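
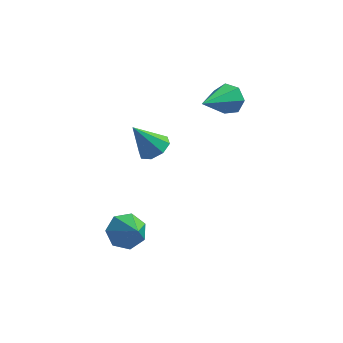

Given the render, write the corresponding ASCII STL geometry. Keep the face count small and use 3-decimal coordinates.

solid 
facet normal 0.499 0.211 -0.840
outer loop
vertex 1.119 0.603 -0.101
vertex 0.574 1.159 -0.285
vertex 1.263 1.154 0.123
endloop
endfacet
facet normal 0.566 -0.433 0.702
outer loop
vertex 1.119 0.603 -0.101
vertex 1.263 1.154 0.123
vertex -0.274 0.801 1.145
endloop
endfacet
facet normal 0.499 0.211 -0.840
outer loop
vertex 1.263 1.154 0.123
vertex 0.574 1.159 -0.285
vertex 1.003 1.709 0.108
endloop
endfacet
facet normal 0.494 0.254 0.831
outer loop
vertex 1.263 1.154 0.123
vertex 1.003 1.709 0.108
vertex -0.274 0.801 1.145
endloop
endfacet
facet normal 0.499 0.211 -0.840
outer loop
vertex 1.003 1.709 0.108
vertex 0.574 1.159 -0.285
vertex 0.492 1.941 -0.137
endloop
endfacet
facet normal 0.016 0.742 0.670
outer loop
vertex 1.003 1.709 0.108
vertex 0.492 1.941 -0.137
vertex -0.274 0.801 1.145
endloop
endfacet
facet normal 0.499 0.211 -0.840
outer loop
vertex 0.492 1.941 -0.137
vertex 0.574 1.159 -0.285
vertex 0.029 1.715 -0.469
endloop
endfacet
facet normal -0.588 0.746 0.312
outer loop
vertex 0.492 1.941 -0.137
vertex 0.029 1.715 -0.469
vertex -0.274 0.801 1.145
endloop
endfacet
facet normal 0.499 0.211 -0.841
outer loop
vertex 0.029 1.715 -0.469
vertex 0.574 1.159 -0.285
vertex -0.114 1.164 -0.692
endloop
endfacet
facet normal -0.964 0.263 -0.032
outer loop
vertex 0.029 1.715 -0.469
vertex -0.114 1.164 -0.692
vertex -0.274 0.801 1.145
endloop
endfacet
facet normal 0.499 0.210 -0.841
outer loop
vertex -0.114 1.164 -0.692
vertex 0.574 1.159 -0.285
vertex 0.145 0.609 -0.677
endloop
endfacet
facet normal -0.893 -0.421 -0.161
outer loop
vertex -0.114 1.164 -0.692
vertex 0.145 0.609 -0.677
vertex -0.274 0.801 1.145
endloop
endfacet
facet normal 0.499 0.210 -0.841
outer loop
vertex 0.145 0.609 -0.677
vertex 0.574 1.159 -0.285
vertex 0.656 0.377 -0.432
endloop
endfacet
facet normal -0.414 -0.910 0.001
outer loop
vertex 0.145 0.609 -0.677
vertex 0.656 0.377 -0.432
vertex -0.274 0.801 1.145
endloop
endfacet
facet normal 0.499 0.210 -0.841
outer loop
vertex 0.656 0.377 -0.432
vertex 0.574 1.159 -0.285
vertex 1.119 0.603 -0.101
endloop
endfacet
facet normal 0.190 -0.914 0.358
outer loop
vertex 0.656 0.377 -0.432
vertex 1.119 0.603 -0.101
vertex -0.274 0.801 1.145
endloop
endfacet
facet normal 0.353 0.853 -0.384
outer loop
vertex 3.729 3.334 2.656
vertex 3.314 3.194 1.963
vertex 3.068 3.597 2.633
endloop
endfacet
facet normal -0.011 0.059 0.998
outer loop
vertex 3.729 3.334 2.656
vertex 3.068 3.597 2.633
vertex 2.586 1.426 2.757
endloop
endfacet
facet normal 0.351 0.854 -0.385
outer loop
vertex 3.068 3.597 2.633
vertex 3.314 3.194 1.963
vertex 2.592 3.555 2.105
endloop
endfacet
facet normal -0.736 0.200 0.647
outer loop
vertex 3.068 3.597 2.633
vertex 2.592 3.555 2.105
vertex 2.586 1.426 2.757
endloop
endfacet
facet normal 0.351 0.854 -0.384
outer loop
vertex 2.592 3.555 2.105
vertex 3.314 3.194 1.963
vertex 2.661 3.241 1.47
endloop
endfacet
facet normal -0.995 -0.026 -0.095
outer loop
vertex 2.592 3.555 2.105
vertex 2.661 3.241 1.47
vertex 2.586 1.426 2.757
endloop
endfacet
facet normal 0.351 0.854 -0.383
outer loop
vertex 2.661 3.241 1.47
vertex 3.314 3.194 1.963
vertex 3.222 2.892 1.206
endloop
endfacet
facet normal -0.594 -0.449 -0.668
outer loop
vertex 2.661 3.241 1.47
vertex 3.222 2.892 1.206
vertex 2.586 1.426 2.757
endloop
endfacet
facet normal 0.353 0.854 -0.383
outer loop
vertex 3.222 2.892 1.206
vertex 3.314 3.194 1.963
vertex 3.852 2.769 1.512
endloop
endfacet
facet normal 0.165 -0.750 -0.641
outer loop
vertex 3.222 2.892 1.206
vertex 3.852 2.769 1.512
vertex 2.586 1.426 2.757
endloop
endfacet
facet normal 0.353 0.854 -0.384
outer loop
vertex 3.852 2.769 1.512
vertex 3.314 3.194 1.963
vertex 4.078 2.966 2.158
endloop
endfacet
facet normal 0.711 -0.702 -0.035
outer loop
vertex 3.852 2.769 1.512
vertex 4.078 2.966 2.158
vertex 2.586 1.426 2.757
endloop
endfacet
facet normal 0.353 0.854 -0.384
outer loop
vertex 4.078 2.966 2.158
vertex 3.314 3.194 1.963
vertex 3.729 3.334 2.656
endloop
endfacet
facet normal 0.632 -0.342 0.695
outer loop
vertex 4.078 2.966 2.158
vertex 3.729 3.334 2.656
vertex 2.586 1.426 2.757
endloop
endfacet
facet normal -0.523 0.594 -0.611
outer loop
vertex 0.907 -1.609 -4.135
vertex 0.145 -1.751 -3.621
vertex 0.791 -1.089 -3.53
endloop
endfacet
facet normal 0.988 0.132 0.076
outer loop
vertex 0.907 -1.609 -4.135
vertex 0.791 -1.089 -3.53
vertex 0.935 -2.649 -2.699
endloop
endfacet
facet normal -0.523 0.594 -0.611
outer loop
vertex 0.791 -1.089 -3.53
vertex 0.145 -1.751 -3.621
vertex 0.189 -1.067 -2.993
endloop
endfacet
facet normal 0.614 0.414 0.672
outer loop
vertex 0.791 -1.089 -3.53
vertex 0.189 -1.067 -2.993
vertex 0.935 -2.649 -2.699
endloop
endfacet
facet normal -0.523 0.594 -0.611
outer loop
vertex 0.189 -1.067 -2.993
vertex 0.145 -1.751 -3.621
vertex -0.446 -1.56 -2.929
endloop
endfacet
facet normal -0.031 0.168 0.985
outer loop
vertex 0.189 -1.067 -2.993
vertex -0.446 -1.56 -2.929
vertex 0.935 -2.649 -2.699
endloop
endfacet
facet normal -0.523 0.594 -0.611
outer loop
vertex -0.446 -1.56 -2.929
vertex 0.145 -1.751 -3.621
vertex -0.636 -2.197 -3.386
endloop
endfacet
facet normal -0.462 -0.422 0.780
outer loop
vertex -0.446 -1.56 -2.929
vertex -0.636 -2.197 -3.386
vertex 0.935 -2.649 -2.699
endloop
endfacet
facet normal -0.523 0.594 -0.611
outer loop
vertex -0.636 -2.197 -3.386
vertex 0.145 -1.751 -3.621
vertex -0.238 -2.499 -4.02
endloop
endfacet
facet normal -0.354 -0.911 0.211
outer loop
vertex -0.636 -2.197 -3.386
vertex -0.238 -2.499 -4.02
vertex 0.935 -2.649 -2.699
endloop
endfacet
facet normal -0.524 0.594 -0.611
outer loop
vertex -0.238 -2.499 -4.02
vertex 0.145 -1.751 -3.621
vertex 0.449 -2.237 -4.354
endloop
endfacet
facet normal 0.212 -0.932 -0.294
outer loop
vertex -0.238 -2.499 -4.02
vertex 0.449 -2.237 -4.354
vertex 0.935 -2.649 -2.699
endloop
endfacet
facet normal -0.523 0.594 -0.611
outer loop
vertex 0.449 -2.237 -4.354
vertex 0.145 -1.751 -3.621
vertex 0.907 -1.609 -4.135
endloop
endfacet
facet normal 0.810 -0.467 -0.354
outer loop
vertex 0.449 -2.237 -4.354
vertex 0.907 -1.609 -4.135
vertex 0.935 -2.649 -2.699
endloop
endfacet

endsolid


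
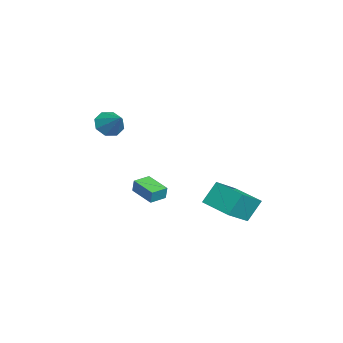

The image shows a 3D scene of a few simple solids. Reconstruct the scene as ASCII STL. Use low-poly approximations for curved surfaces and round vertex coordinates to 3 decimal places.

solid 
facet normal -0.747 -0.627 0.220
outer loop
vertex 3.158 -2.393 -2.179
vertex 2.459 -1.545 -2.134
vertex 2.986 -2.489 -3.036
endloop
endfacet
facet normal 0.635 -0.771 -0.041
outer loop
vertex 4.241 -1.435 -3.406
vertex 3.158 -2.393 -2.179
vertex 2.986 -2.489 -3.036
endloop
endfacet
facet normal -0.747 -0.627 0.220
outer loop
vertex 2.986 -2.489 -3.036
vertex 2.459 -1.545 -2.134
vertex 2.287 -1.641 -2.991
endloop
endfacet
facet normal -0.195 -0.109 -0.975
outer loop
vertex 2.287 -1.641 -2.991
vertex 4.241 -1.435 -3.406
vertex 2.986 -2.489 -3.036
endloop
endfacet
facet normal 0.195 0.109 0.975
outer loop
vertex 3.158 -2.393 -2.179
vertex 3.714 -0.491 -2.504
vertex 2.459 -1.545 -2.134
endloop
endfacet
facet normal 0.635 -0.771 -0.041
outer loop
vertex 4.413 -1.339 -2.549
vertex 3.158 -2.393 -2.179
vertex 4.241 -1.435 -3.406
endloop
endfacet
facet normal 0.195 0.109 0.975
outer loop
vertex 4.413 -1.339 -2.549
vertex 3.714 -0.491 -2.504
vertex 3.158 -2.393 -2.179
endloop
endfacet
facet normal -0.635 0.771 0.041
outer loop
vertex 2.459 -1.545 -2.134
vertex 3.714 -0.491 -2.504
vertex 2.287 -1.641 -2.991
endloop
endfacet
facet normal -0.195 -0.109 -0.975
outer loop
vertex 3.542 -0.587 -3.361
vertex 4.241 -1.435 -3.406
vertex 2.287 -1.641 -2.991
endloop
endfacet
facet normal -0.635 0.771 0.041
outer loop
vertex 2.287 -1.641 -2.991
vertex 3.714 -0.491 -2.504
vertex 3.542 -0.587 -3.361
endloop
endfacet
facet normal 0.747 0.627 -0.220
outer loop
vertex 3.542 -0.587 -3.361
vertex 4.413 -1.339 -2.549
vertex 4.241 -1.435 -3.406
endloop
endfacet
facet normal 0.747 0.627 -0.220
outer loop
vertex 3.714 -0.491 -2.504
vertex 4.413 -1.339 -2.549
vertex 3.542 -0.587 -3.361
endloop
endfacet
facet normal -0.693 -0.430 -0.579
outer loop
vertex -2.187 -3.522 -0.874
vertex -2.572 -3.981 -0.073
vertex -2.731 -3.106 -0.532
endloop
endfacet
facet normal 0.430 0.838 -0.336
outer loop
vertex -2.187 -3.522 -0.874
vertex -2.731 -3.106 -0.532
vertex -1.348 -3.219 0.953
endloop
endfacet
facet normal -0.692 -0.430 -0.580
outer loop
vertex -2.731 -3.106 -0.532
vertex -2.572 -3.981 -0.073
vertex -3.183 -3.203 0.079
endloop
endfacet
facet normal -0.049 0.991 0.121
outer loop
vertex -2.731 -3.106 -0.532
vertex -3.183 -3.203 0.079
vertex -1.348 -3.219 0.953
endloop
endfacet
facet normal -0.692 -0.430 -0.580
outer loop
vertex -3.183 -3.203 0.079
vertex -2.572 -3.981 -0.073
vertex -3.277 -3.755 0.6
endloop
endfacet
facet normal -0.310 0.680 0.664
outer loop
vertex -3.183 -3.203 0.079
vertex -3.277 -3.755 0.6
vertex -1.348 -3.219 0.953
endloop
endfacet
facet normal -0.692 -0.430 -0.580
outer loop
vertex -3.277 -3.755 0.6
vertex -2.572 -3.981 -0.073
vertex -2.958 -4.439 0.727
endloop
endfacet
facet normal -0.203 0.087 0.975
outer loop
vertex -3.277 -3.755 0.6
vertex -2.958 -4.439 0.727
vertex -1.348 -3.219 0.953
endloop
endfacet
facet normal -0.693 -0.429 -0.580
outer loop
vertex -2.958 -4.439 0.727
vertex -2.572 -3.981 -0.073
vertex -2.414 -4.855 0.385
endloop
endfacet
facet normal 0.211 -0.441 0.872
outer loop
vertex -2.958 -4.439 0.727
vertex -2.414 -4.855 0.385
vertex -1.348 -3.219 0.953
endloop
endfacet
facet normal -0.692 -0.429 -0.581
outer loop
vertex -2.414 -4.855 0.385
vertex -2.572 -3.981 -0.073
vertex -1.962 -4.758 -0.225
endloop
endfacet
facet normal 0.689 -0.593 0.416
outer loop
vertex -2.414 -4.855 0.385
vertex -1.962 -4.758 -0.225
vertex -1.348 -3.219 0.953
endloop
endfacet
facet normal -0.692 -0.430 -0.579
outer loop
vertex -1.962 -4.758 -0.225
vertex -2.572 -3.981 -0.073
vertex -1.868 -4.206 -0.747
endloop
endfacet
facet normal 0.951 -0.282 -0.127
outer loop
vertex -1.962 -4.758 -0.225
vertex -1.868 -4.206 -0.747
vertex -1.348 -3.219 0.953
endloop
endfacet
facet normal -0.692 -0.430 -0.579
outer loop
vertex -1.868 -4.206 -0.747
vertex -2.572 -3.981 -0.073
vertex -2.187 -3.522 -0.874
endloop
endfacet
facet normal 0.843 0.312 -0.439
outer loop
vertex -1.868 -4.206 -0.747
vertex -2.187 -3.522 -0.874
vertex -1.348 -3.219 0.953
endloop
endfacet
facet normal -0.697 -0.699 0.156
outer loop
vertex 3.738 2.28 -2.002
vertex 2.326 3.422 -3.191
vertex 4.237 1.477 -3.367
endloop
endfacet
facet normal 0.651 -0.526 0.547
outer loop
vertex 5.674 2.918 -3.689
vertex 3.738 2.28 -2.002
vertex 4.237 1.477 -3.367
endloop
endfacet
facet normal -0.697 -0.699 0.156
outer loop
vertex 4.237 1.477 -3.367
vertex 2.326 3.422 -3.191
vertex 2.826 2.619 -4.556
endloop
endfacet
facet normal 0.301 -0.484 -0.822
outer loop
vertex 2.826 2.619 -4.556
vertex 5.674 2.918 -3.689
vertex 4.237 1.477 -3.367
endloop
endfacet
facet normal -0.301 0.484 0.822
outer loop
vertex 3.738 2.28 -2.002
vertex 3.763 4.863 -3.513
vertex 2.326 3.422 -3.191
endloop
endfacet
facet normal 0.651 -0.526 0.548
outer loop
vertex 5.174 3.721 -2.324
vertex 3.738 2.28 -2.002
vertex 5.674 2.918 -3.689
endloop
endfacet
facet normal -0.301 0.484 0.822
outer loop
vertex 5.174 3.721 -2.324
vertex 3.763 4.863 -3.513
vertex 3.738 2.28 -2.002
endloop
endfacet
facet normal -0.650 0.526 -0.548
outer loop
vertex 2.326 3.422 -3.191
vertex 3.763 4.863 -3.513
vertex 2.826 2.619 -4.556
endloop
endfacet
facet normal 0.301 -0.484 -0.822
outer loop
vertex 4.262 4.06 -4.878
vertex 5.674 2.918 -3.689
vertex 2.826 2.619 -4.556
endloop
endfacet
facet normal -0.651 0.526 -0.547
outer loop
vertex 2.826 2.619 -4.556
vertex 3.763 4.863 -3.513
vertex 4.262 4.06 -4.878
endloop
endfacet
facet normal 0.697 0.700 -0.156
outer loop
vertex 4.262 4.06 -4.878
vertex 5.174 3.721 -2.324
vertex 5.674 2.918 -3.689
endloop
endfacet
facet normal 0.698 0.699 -0.156
outer loop
vertex 3.763 4.863 -3.513
vertex 5.174 3.721 -2.324
vertex 4.262 4.06 -4.878
endloop
endfacet

endsolid


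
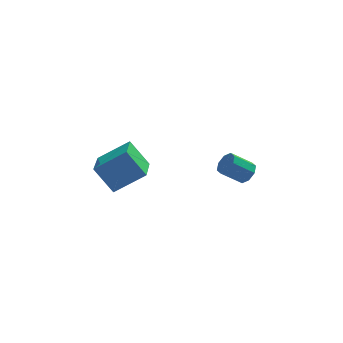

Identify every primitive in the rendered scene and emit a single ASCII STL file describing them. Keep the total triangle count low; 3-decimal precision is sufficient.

solid 
facet normal -0.529 0.346 0.775
outer loop
vertex -2.316 1.746 1.764
vertex -2.034 3.488 1.178
vertex -3.71 1.664 0.848
endloop
endfacet
facet normal -0.152 -0.937 0.315
outer loop
vertex -2.926 1.152 -0.298
vertex -2.316 1.746 1.764
vertex -3.71 1.664 0.848
endloop
endfacet
facet normal -0.529 0.346 0.774
outer loop
vertex -3.71 1.664 0.848
vertex -2.034 3.488 1.178
vertex -3.427 3.407 0.262
endloop
endfacet
facet normal -0.834 -0.049 -0.549
outer loop
vertex -3.427 3.407 0.262
vertex -2.926 1.152 -0.298
vertex -3.71 1.664 0.848
endloop
endfacet
facet normal 0.835 0.050 0.549
outer loop
vertex -2.316 1.746 1.764
vertex -1.25 2.976 0.032
vertex -2.034 3.488 1.178
endloop
endfacet
facet normal -0.153 -0.937 0.315
outer loop
vertex -1.533 1.233 0.618
vertex -2.316 1.746 1.764
vertex -2.926 1.152 -0.298
endloop
endfacet
facet normal 0.835 0.049 0.548
outer loop
vertex -1.533 1.233 0.618
vertex -1.25 2.976 0.032
vertex -2.316 1.746 1.764
endloop
endfacet
facet normal 0.152 0.937 -0.314
outer loop
vertex -2.034 3.488 1.178
vertex -1.25 2.976 0.032
vertex -3.427 3.407 0.262
endloop
endfacet
facet normal -0.835 -0.049 -0.548
outer loop
vertex -2.644 2.894 -0.884
vertex -2.926 1.152 -0.298
vertex -3.427 3.407 0.262
endloop
endfacet
facet normal 0.152 0.937 -0.315
outer loop
vertex -3.427 3.407 0.262
vertex -1.25 2.976 0.032
vertex -2.644 2.894 -0.884
endloop
endfacet
facet normal 0.529 -0.346 -0.774
outer loop
vertex -2.644 2.894 -0.884
vertex -1.533 1.233 0.618
vertex -2.926 1.152 -0.298
endloop
endfacet
facet normal 0.529 -0.346 -0.775
outer loop
vertex -1.25 2.976 0.032
vertex -1.533 1.233 0.618
vertex -2.644 2.894 -0.884
endloop
endfacet
facet normal 0.785 0.036 -0.618
outer loop
vertex 3.322 3.978 -0.972
vertex 3.055 3.582 -1.334
vertex 3.061 4.18 -1.292
endloop
endfacet
facet normal 0.247 0.898 0.365
outer loop
vertex 3.322 3.978 -0.972
vertex 3.061 4.18 -1.292
vertex 2.372 3.935 -0.224
endloop
endfacet
facet normal 0.248 0.897 0.366
outer loop
vertex 2.372 3.935 -0.224
vertex 3.061 4.18 -1.292
vertex 2.111 4.137 -0.543
endloop
endfacet
facet normal -0.785 -0.037 0.619
outer loop
vertex 2.372 3.935 -0.224
vertex 2.111 4.137 -0.543
vertex 2.105 3.538 -0.586
endloop
endfacet
facet normal 0.785 0.036 -0.618
outer loop
vertex 3.061 4.18 -1.292
vertex 3.055 3.582 -1.334
vertex 2.797 4.031 -1.636
endloop
endfacet
facet normal -0.228 0.945 -0.235
outer loop
vertex 3.061 4.18 -1.292
vertex 2.797 4.031 -1.636
vertex 2.111 4.137 -0.543
endloop
endfacet
facet normal -0.227 0.945 -0.234
outer loop
vertex 2.111 4.137 -0.543
vertex 2.797 4.031 -1.636
vertex 1.847 3.988 -0.888
endloop
endfacet
facet normal -0.786 -0.036 0.617
outer loop
vertex 2.111 4.137 -0.543
vertex 1.847 3.988 -0.888
vertex 2.105 3.538 -0.586
endloop
endfacet
facet normal 0.785 0.035 -0.619
outer loop
vertex 2.797 4.031 -1.636
vertex 3.055 3.582 -1.334
vertex 2.683 3.619 -1.804
endloop
endfacet
facet normal -0.568 0.441 -0.695
outer loop
vertex 2.797 4.031 -1.636
vertex 2.683 3.619 -1.804
vertex 1.847 3.988 -0.888
endloop
endfacet
facet normal -0.568 0.439 -0.696
outer loop
vertex 1.847 3.988 -0.888
vertex 2.683 3.619 -1.804
vertex 1.733 3.576 -1.055
endloop
endfacet
facet normal -0.784 -0.034 0.619
outer loop
vertex 1.847 3.988 -0.888
vertex 1.733 3.576 -1.055
vertex 2.105 3.538 -0.586
endloop
endfacet
facet normal 0.785 0.036 -0.618
outer loop
vertex 2.683 3.619 -1.804
vertex 3.055 3.582 -1.334
vertex 2.788 3.185 -1.696
endloop
endfacet
facet normal -0.576 -0.326 -0.750
outer loop
vertex 2.683 3.619 -1.804
vertex 2.788 3.185 -1.696
vertex 1.733 3.576 -1.055
endloop
endfacet
facet normal -0.576 -0.324 -0.750
outer loop
vertex 1.733 3.576 -1.055
vertex 2.788 3.185 -1.696
vertex 1.838 3.142 -0.948
endloop
endfacet
facet normal -0.784 -0.037 0.619
outer loop
vertex 1.733 3.576 -1.055
vertex 1.838 3.142 -0.948
vertex 2.105 3.538 -0.586
endloop
endfacet
facet normal 0.785 0.037 -0.619
outer loop
vertex 2.788 3.185 -1.696
vertex 3.055 3.582 -1.334
vertex 3.049 2.983 -1.377
endloop
endfacet
facet normal -0.247 -0.897 -0.366
outer loop
vertex 2.788 3.185 -1.696
vertex 3.049 2.983 -1.377
vertex 1.838 3.142 -0.948
endloop
endfacet
facet normal -0.247 -0.898 -0.365
outer loop
vertex 1.838 3.142 -0.948
vertex 3.049 2.983 -1.377
vertex 2.099 2.94 -0.628
endloop
endfacet
facet normal -0.785 -0.036 0.618
outer loop
vertex 1.838 3.142 -0.948
vertex 2.099 2.94 -0.628
vertex 2.105 3.538 -0.586
endloop
endfacet
facet normal 0.786 0.036 -0.617
outer loop
vertex 3.049 2.983 -1.377
vertex 3.055 3.582 -1.334
vertex 3.313 3.132 -1.032
endloop
endfacet
facet normal 0.227 -0.945 0.234
outer loop
vertex 3.049 2.983 -1.377
vertex 3.313 3.132 -1.032
vertex 2.099 2.94 -0.628
endloop
endfacet
facet normal 0.228 -0.945 0.235
outer loop
vertex 2.099 2.94 -0.628
vertex 3.313 3.132 -1.032
vertex 2.363 3.089 -0.284
endloop
endfacet
facet normal -0.785 -0.036 0.618
outer loop
vertex 2.099 2.94 -0.628
vertex 2.363 3.089 -0.284
vertex 2.105 3.538 -0.586
endloop
endfacet
facet normal 0.784 0.034 -0.619
outer loop
vertex 3.313 3.132 -1.032
vertex 3.055 3.582 -1.334
vertex 3.427 3.544 -0.865
endloop
endfacet
facet normal 0.568 -0.439 0.696
outer loop
vertex 3.313 3.132 -1.032
vertex 3.427 3.544 -0.865
vertex 2.363 3.089 -0.284
endloop
endfacet
facet normal 0.568 -0.441 0.695
outer loop
vertex 2.363 3.089 -0.284
vertex 3.427 3.544 -0.865
vertex 2.477 3.501 -0.116
endloop
endfacet
facet normal -0.785 -0.035 0.619
outer loop
vertex 2.363 3.089 -0.284
vertex 2.477 3.501 -0.116
vertex 2.105 3.538 -0.586
endloop
endfacet
facet normal 0.784 0.037 -0.619
outer loop
vertex 3.427 3.544 -0.865
vertex 3.055 3.582 -1.334
vertex 3.322 3.978 -0.972
endloop
endfacet
facet normal 0.577 0.324 0.750
outer loop
vertex 3.427 3.544 -0.865
vertex 3.322 3.978 -0.972
vertex 2.477 3.501 -0.116
endloop
endfacet
facet normal 0.576 0.326 0.750
outer loop
vertex 2.477 3.501 -0.116
vertex 3.322 3.978 -0.972
vertex 2.372 3.935 -0.224
endloop
endfacet
facet normal -0.785 -0.036 0.618
outer loop
vertex 2.477 3.501 -0.116
vertex 2.372 3.935 -0.224
vertex 2.105 3.538 -0.586
endloop
endfacet

endsolid


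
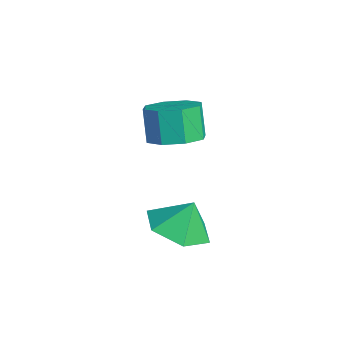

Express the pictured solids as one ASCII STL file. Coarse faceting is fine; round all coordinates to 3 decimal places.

solid 
facet normal -0.088 -0.398 -0.913
outer loop
vertex 0.715 -4.157 -1.997
vertex -0.34 -3.928 -1.995
vertex 0.367 -3.207 -2.377
endloop
endfacet
facet normal 0.786 0.455 0.418
outer loop
vertex 0.715 -4.157 -1.997
vertex 0.367 -3.207 -2.377
vertex -0.24 -3.472 -0.945
endloop
endfacet
facet normal -0.088 -0.398 -0.913
outer loop
vertex 0.367 -3.207 -2.377
vertex -0.34 -3.928 -1.995
vertex -0.688 -2.979 -2.375
endloop
endfacet
facet normal 0.204 0.943 0.261
outer loop
vertex 0.367 -3.207 -2.377
vertex -0.688 -2.979 -2.375
vertex -0.24 -3.472 -0.945
endloop
endfacet
facet normal -0.088 -0.398 -0.913
outer loop
vertex -0.688 -2.979 -2.375
vertex -0.34 -3.928 -1.995
vertex -1.396 -3.7 -1.993
endloop
endfacet
facet normal -0.526 0.739 0.420
outer loop
vertex -0.688 -2.979 -2.375
vertex -1.396 -3.7 -1.993
vertex -0.24 -3.472 -0.945
endloop
endfacet
facet normal -0.087 -0.397 -0.914
outer loop
vertex -1.396 -3.7 -1.993
vertex -0.34 -3.928 -1.995
vertex -1.048 -4.65 -1.614
endloop
endfacet
facet normal -0.676 0.046 0.736
outer loop
vertex -1.396 -3.7 -1.993
vertex -1.048 -4.65 -1.614
vertex -0.24 -3.472 -0.945
endloop
endfacet
facet normal -0.087 -0.397 -0.914
outer loop
vertex -1.048 -4.65 -1.614
vertex -0.34 -3.928 -1.995
vertex 0.007 -4.878 -1.616
endloop
endfacet
facet normal -0.094 -0.442 0.892
outer loop
vertex -1.048 -4.65 -1.614
vertex 0.007 -4.878 -1.616
vertex -0.24 -3.472 -0.945
endloop
endfacet
facet normal -0.088 -0.397 -0.914
outer loop
vertex 0.007 -4.878 -1.616
vertex -0.34 -3.928 -1.995
vertex 0.715 -4.157 -1.997
endloop
endfacet
facet normal 0.637 -0.238 0.733
outer loop
vertex 0.007 -4.878 -1.616
vertex 0.715 -4.157 -1.997
vertex -0.24 -3.472 -0.945
endloop
endfacet
facet normal 0.415 -0.052 -0.908
outer loop
vertex -2.268 -2.415 0.165
vertex -2.889 -3.062 -0.082
vertex -2.856 -2.133 -0.12
endloop
endfacet
facet normal 0.380 0.917 0.122
outer loop
vertex -2.268 -2.415 0.165
vertex -2.856 -2.133 -0.12
vertex -2.791 -2.351 1.31
endloop
endfacet
facet normal 0.380 0.917 0.122
outer loop
vertex -2.791 -2.351 1.31
vertex -2.856 -2.133 -0.12
vertex -3.379 -2.069 1.025
endloop
endfacet
facet normal -0.416 0.050 0.908
outer loop
vertex -2.791 -2.351 1.31
vertex -3.379 -2.069 1.025
vertex -3.411 -2.998 1.062
endloop
endfacet
facet normal 0.414 -0.052 -0.909
outer loop
vertex -2.856 -2.133 -0.12
vertex -2.889 -3.062 -0.082
vertex -3.464 -2.396 -0.382
endloop
endfacet
facet normal -0.317 0.928 -0.197
outer loop
vertex -2.856 -2.133 -0.12
vertex -3.464 -2.396 -0.382
vertex -3.379 -2.069 1.025
endloop
endfacet
facet normal -0.316 0.928 -0.197
outer loop
vertex -3.379 -2.069 1.025
vertex -3.464 -2.396 -0.382
vertex -3.986 -2.331 0.763
endloop
endfacet
facet normal -0.414 0.050 0.909
outer loop
vertex -3.379 -2.069 1.025
vertex -3.986 -2.331 0.763
vertex -3.411 -2.998 1.062
endloop
endfacet
facet normal 0.415 -0.051 -0.908
outer loop
vertex -3.464 -2.396 -0.382
vertex -2.889 -3.062 -0.082
vertex -3.734 -3.048 -0.469
endloop
endfacet
facet normal -0.827 0.396 -0.399
outer loop
vertex -3.464 -2.396 -0.382
vertex -3.734 -3.048 -0.469
vertex -3.986 -2.331 0.763
endloop
endfacet
facet normal -0.827 0.396 -0.400
outer loop
vertex -3.986 -2.331 0.763
vertex -3.734 -3.048 -0.469
vertex -4.257 -2.984 0.676
endloop
endfacet
facet normal -0.414 0.051 0.909
outer loop
vertex -3.986 -2.331 0.763
vertex -4.257 -2.984 0.676
vertex -3.411 -2.998 1.062
endloop
endfacet
facet normal 0.415 -0.050 -0.908
outer loop
vertex -3.734 -3.048 -0.469
vertex -2.889 -3.062 -0.082
vertex -3.509 -3.709 -0.33
endloop
endfacet
facet normal -0.853 -0.368 -0.369
outer loop
vertex -3.734 -3.048 -0.469
vertex -3.509 -3.709 -0.33
vertex -4.257 -2.984 0.676
endloop
endfacet
facet normal -0.853 -0.368 -0.369
outer loop
vertex -4.257 -2.984 0.676
vertex -3.509 -3.709 -0.33
vertex -4.032 -3.645 0.815
endloop
endfacet
facet normal -0.414 0.050 0.909
outer loop
vertex -4.257 -2.984 0.676
vertex -4.032 -3.645 0.815
vertex -3.411 -2.998 1.062
endloop
endfacet
facet normal 0.416 -0.050 -0.908
outer loop
vertex -3.509 -3.709 -0.33
vertex -2.889 -3.062 -0.082
vertex -2.921 -3.991 -0.045
endloop
endfacet
facet normal -0.380 -0.917 -0.122
outer loop
vertex -3.509 -3.709 -0.33
vertex -2.921 -3.991 -0.045
vertex -4.032 -3.645 0.815
endloop
endfacet
facet normal -0.380 -0.917 -0.122
outer loop
vertex -4.032 -3.645 0.815
vertex -2.921 -3.991 -0.045
vertex -3.444 -3.927 1.1
endloop
endfacet
facet normal -0.415 0.052 0.908
outer loop
vertex -4.032 -3.645 0.815
vertex -3.444 -3.927 1.1
vertex -3.411 -2.998 1.062
endloop
endfacet
facet normal 0.414 -0.050 -0.909
outer loop
vertex -2.921 -3.991 -0.045
vertex -2.889 -3.062 -0.082
vertex -2.314 -3.729 0.217
endloop
endfacet
facet normal 0.316 -0.928 0.196
outer loop
vertex -2.921 -3.991 -0.045
vertex -2.314 -3.729 0.217
vertex -3.444 -3.927 1.1
endloop
endfacet
facet normal 0.317 -0.928 0.197
outer loop
vertex -3.444 -3.927 1.1
vertex -2.314 -3.729 0.217
vertex -2.836 -3.664 1.362
endloop
endfacet
facet normal -0.414 0.052 0.909
outer loop
vertex -3.444 -3.927 1.1
vertex -2.836 -3.664 1.362
vertex -3.411 -2.998 1.062
endloop
endfacet
facet normal 0.414 -0.051 -0.909
outer loop
vertex -2.314 -3.729 0.217
vertex -2.889 -3.062 -0.082
vertex -2.043 -3.076 0.304
endloop
endfacet
facet normal 0.827 -0.396 0.399
outer loop
vertex -2.314 -3.729 0.217
vertex -2.043 -3.076 0.304
vertex -2.836 -3.664 1.362
endloop
endfacet
facet normal 0.827 -0.396 0.400
outer loop
vertex -2.836 -3.664 1.362
vertex -2.043 -3.076 0.304
vertex -2.566 -3.012 1.449
endloop
endfacet
facet normal -0.415 0.051 0.908
outer loop
vertex -2.836 -3.664 1.362
vertex -2.566 -3.012 1.449
vertex -3.411 -2.998 1.062
endloop
endfacet
facet normal 0.414 -0.050 -0.909
outer loop
vertex -2.043 -3.076 0.304
vertex -2.889 -3.062 -0.082
vertex -2.268 -2.415 0.165
endloop
endfacet
facet normal 0.853 0.368 0.369
outer loop
vertex -2.043 -3.076 0.304
vertex -2.268 -2.415 0.165
vertex -2.566 -3.012 1.449
endloop
endfacet
facet normal 0.853 0.368 0.369
outer loop
vertex -2.566 -3.012 1.449
vertex -2.268 -2.415 0.165
vertex -2.791 -2.351 1.31
endloop
endfacet
facet normal -0.415 0.050 0.908
outer loop
vertex -2.566 -3.012 1.449
vertex -2.791 -2.351 1.31
vertex -3.411 -2.998 1.062
endloop
endfacet

endsolid


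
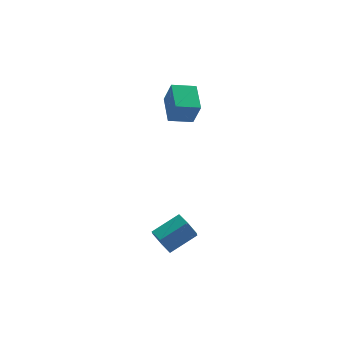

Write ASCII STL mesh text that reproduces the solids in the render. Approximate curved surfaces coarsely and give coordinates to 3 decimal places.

solid 
facet normal -0.955 0.198 0.222
outer loop
vertex 3.351 2.691 3.587
vertex 3.635 3.721 3.888
vertex 3.205 2.994 2.688
endloop
endfacet
facet normal -0.257 -0.928 -0.271
outer loop
vertex 4.045 2.819 2.492
vertex 3.351 2.691 3.587
vertex 3.205 2.994 2.688
endloop
endfacet
facet normal -0.955 0.198 0.222
outer loop
vertex 3.205 2.994 2.688
vertex 3.635 3.721 3.888
vertex 3.489 4.024 2.989
endloop
endfacet
facet normal -0.153 0.316 -0.936
outer loop
vertex 3.489 4.024 2.989
vertex 4.045 2.819 2.492
vertex 3.205 2.994 2.688
endloop
endfacet
facet normal 0.153 -0.316 0.936
outer loop
vertex 3.351 2.691 3.587
vertex 4.475 3.546 3.692
vertex 3.635 3.721 3.888
endloop
endfacet
facet normal -0.257 -0.928 -0.271
outer loop
vertex 4.191 2.516 3.391
vertex 3.351 2.691 3.587
vertex 4.045 2.819 2.492
endloop
endfacet
facet normal 0.153 -0.316 0.936
outer loop
vertex 4.191 2.516 3.391
vertex 4.475 3.546 3.692
vertex 3.351 2.691 3.587
endloop
endfacet
facet normal 0.257 0.928 0.271
outer loop
vertex 3.635 3.721 3.888
vertex 4.475 3.546 3.692
vertex 3.489 4.024 2.989
endloop
endfacet
facet normal -0.153 0.316 -0.936
outer loop
vertex 4.329 3.849 2.793
vertex 4.045 2.819 2.492
vertex 3.489 4.024 2.989
endloop
endfacet
facet normal 0.257 0.928 0.271
outer loop
vertex 3.489 4.024 2.989
vertex 4.475 3.546 3.692
vertex 4.329 3.849 2.793
endloop
endfacet
facet normal 0.955 -0.198 -0.222
outer loop
vertex 4.329 3.849 2.793
vertex 4.191 2.516 3.391
vertex 4.045 2.819 2.492
endloop
endfacet
facet normal 0.955 -0.198 -0.222
outer loop
vertex 4.475 3.546 3.692
vertex 4.191 2.516 3.391
vertex 4.329 3.849 2.793
endloop
endfacet
facet normal -0.906 -0.100 -0.411
outer loop
vertex 2.105 0.222 -1.677
vertex 1.878 0.453 -1.232
vertex 2.035 0.768 -1.655
endloop
endfacet
facet normal 0.404 0.088 -0.911
outer loop
vertex 2.105 0.222 -1.677
vertex 2.035 0.768 -1.655
vertex 3.129 0.336 -1.212
endloop
endfacet
facet normal 0.403 0.087 -0.911
outer loop
vertex 3.129 0.336 -1.212
vertex 2.035 0.768 -1.655
vertex 3.059 0.881 -1.191
endloop
endfacet
facet normal 0.906 0.101 0.411
outer loop
vertex 3.129 0.336 -1.212
vertex 3.059 0.881 -1.191
vertex 2.902 0.567 -0.768
endloop
endfacet
facet normal -0.906 -0.101 -0.411
outer loop
vertex 2.035 0.768 -1.655
vertex 1.878 0.453 -1.232
vertex 1.808 0.998 -1.211
endloop
endfacet
facet normal 0.091 0.903 -0.421
outer loop
vertex 2.035 0.768 -1.655
vertex 1.808 0.998 -1.211
vertex 3.059 0.881 -1.191
endloop
endfacet
facet normal 0.091 0.902 -0.422
outer loop
vertex 3.059 0.881 -1.191
vertex 1.808 0.998 -1.211
vertex 2.832 1.112 -0.746
endloop
endfacet
facet normal 0.906 0.100 0.411
outer loop
vertex 3.059 0.881 -1.191
vertex 2.832 1.112 -0.746
vertex 2.902 0.567 -0.768
endloop
endfacet
facet normal -0.906 -0.101 -0.411
outer loop
vertex 1.808 0.998 -1.211
vertex 1.878 0.453 -1.232
vertex 1.651 0.684 -0.788
endloop
endfacet
facet normal -0.313 0.815 0.489
outer loop
vertex 1.808 0.998 -1.211
vertex 1.651 0.684 -0.788
vertex 2.832 1.112 -0.746
endloop
endfacet
facet normal -0.313 0.815 0.489
outer loop
vertex 2.832 1.112 -0.746
vertex 1.651 0.684 -0.788
vertex 2.675 0.798 -0.323
endloop
endfacet
facet normal 0.906 0.100 0.411
outer loop
vertex 2.832 1.112 -0.746
vertex 2.675 0.798 -0.323
vertex 2.902 0.567 -0.768
endloop
endfacet
facet normal -0.906 -0.101 -0.411
outer loop
vertex 1.651 0.684 -0.788
vertex 1.878 0.453 -1.232
vertex 1.721 0.139 -0.809
endloop
endfacet
facet normal -0.404 -0.087 0.911
outer loop
vertex 1.651 0.684 -0.788
vertex 1.721 0.139 -0.809
vertex 2.675 0.798 -0.323
endloop
endfacet
facet normal -0.403 -0.088 0.911
outer loop
vertex 2.675 0.798 -0.323
vertex 1.721 0.139 -0.809
vertex 2.745 0.252 -0.345
endloop
endfacet
facet normal 0.906 0.100 0.411
outer loop
vertex 2.675 0.798 -0.323
vertex 2.745 0.252 -0.345
vertex 2.902 0.567 -0.768
endloop
endfacet
facet normal -0.906 -0.100 -0.411
outer loop
vertex 1.721 0.139 -0.809
vertex 1.878 0.453 -1.232
vertex 1.948 -0.092 -1.254
endloop
endfacet
facet normal -0.091 -0.902 0.422
outer loop
vertex 1.721 0.139 -0.809
vertex 1.948 -0.092 -1.254
vertex 2.745 0.252 -0.345
endloop
endfacet
facet normal -0.091 -0.902 0.421
outer loop
vertex 2.745 0.252 -0.345
vertex 1.948 -0.092 -1.254
vertex 2.972 0.022 -0.789
endloop
endfacet
facet normal 0.906 0.101 0.411
outer loop
vertex 2.745 0.252 -0.345
vertex 2.972 0.022 -0.789
vertex 2.902 0.567 -0.768
endloop
endfacet
facet normal -0.906 -0.100 -0.411
outer loop
vertex 1.948 -0.092 -1.254
vertex 1.878 0.453 -1.232
vertex 2.105 0.222 -1.677
endloop
endfacet
facet normal 0.313 -0.815 -0.489
outer loop
vertex 1.948 -0.092 -1.254
vertex 2.105 0.222 -1.677
vertex 2.972 0.022 -0.789
endloop
endfacet
facet normal 0.313 -0.815 -0.489
outer loop
vertex 2.972 0.022 -0.789
vertex 2.105 0.222 -1.677
vertex 3.129 0.336 -1.212
endloop
endfacet
facet normal 0.906 0.101 0.411
outer loop
vertex 2.972 0.022 -0.789
vertex 3.129 0.336 -1.212
vertex 2.902 0.567 -0.768
endloop
endfacet

endsolid


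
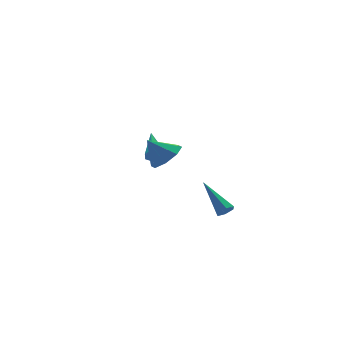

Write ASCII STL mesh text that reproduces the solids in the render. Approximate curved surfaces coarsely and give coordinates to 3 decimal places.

solid 
facet normal -0.304 -0.875 -0.376
outer loop
vertex -1.208 2.988 -0.526
vertex -1.631 2.965 -0.13
vertex -1.645 3.198 -0.661
endloop
endfacet
facet normal 0.458 0.468 -0.756
outer loop
vertex -1.208 2.988 -0.526
vertex -1.645 3.198 -0.661
vertex -1.049 4.635 0.59
endloop
endfacet
facet normal -0.306 -0.875 -0.376
outer loop
vertex -1.645 3.198 -0.661
vertex -1.631 2.965 -0.13
vertex -2.071 3.233 -0.396
endloop
endfacet
facet normal -0.338 0.694 -0.636
outer loop
vertex -1.645 3.198 -0.661
vertex -2.071 3.233 -0.396
vertex -1.049 4.635 0.59
endloop
endfacet
facet normal -0.305 -0.875 -0.377
outer loop
vertex -2.071 3.233 -0.396
vertex -1.631 2.965 -0.13
vertex -2.167 3.066 0.069
endloop
endfacet
facet normal -0.820 0.572 0.036
outer loop
vertex -2.071 3.233 -0.396
vertex -2.167 3.066 0.069
vertex -1.049 4.635 0.59
endloop
endfacet
facet normal -0.305 -0.875 -0.377
outer loop
vertex -2.167 3.066 0.069
vertex -1.631 2.965 -0.13
vertex -1.859 2.823 0.384
endloop
endfacet
facet normal -0.623 0.192 0.758
outer loop
vertex -2.167 3.066 0.069
vertex -1.859 2.823 0.384
vertex -1.049 4.635 0.59
endloop
endfacet
facet normal -0.307 -0.874 -0.377
outer loop
vertex -1.859 2.823 0.384
vertex -1.631 2.965 -0.13
vertex -1.38 2.686 0.312
endloop
endfacet
facet normal 0.103 -0.158 0.982
outer loop
vertex -1.859 2.823 0.384
vertex -1.38 2.686 0.312
vertex -1.049 4.635 0.59
endloop
endfacet
facet normal -0.305 -0.874 -0.378
outer loop
vertex -1.38 2.686 0.312
vertex -1.631 2.965 -0.13
vertex -1.09 2.76 -0.093
endloop
endfacet
facet normal 0.812 -0.215 0.542
outer loop
vertex -1.38 2.686 0.312
vertex -1.09 2.76 -0.093
vertex -1.049 4.635 0.59
endloop
endfacet
facet normal -0.306 -0.874 -0.377
outer loop
vertex -1.09 2.76 -0.093
vertex -1.631 2.965 -0.13
vertex -1.208 2.988 -0.526
endloop
endfacet
facet normal 0.971 0.063 -0.231
outer loop
vertex -1.09 2.76 -0.093
vertex -1.208 2.988 -0.526
vertex -1.049 4.635 0.59
endloop
endfacet
facet normal 0.553 -0.366 -0.749
outer loop
vertex -1.393 0.534 1.57
vertex -2.072 0.857 0.911
vertex -1.25 1.246 1.328
endloop
endfacet
facet normal 0.385 0.227 0.895
outer loop
vertex -1.393 0.534 1.57
vertex -1.25 1.246 1.328
vertex -2.868 1.383 1.989
endloop
endfacet
facet normal 0.553 -0.365 -0.749
outer loop
vertex -1.25 1.246 1.328
vertex -2.072 0.857 0.911
vertex -1.589 1.73 0.842
endloop
endfacet
facet normal 0.295 0.772 0.563
outer loop
vertex -1.25 1.246 1.328
vertex -1.589 1.73 0.842
vertex -2.868 1.383 1.989
endloop
endfacet
facet normal 0.553 -0.365 -0.748
outer loop
vertex -1.589 1.73 0.842
vertex -2.072 0.857 0.911
vertex -2.21 1.703 0.396
endloop
endfacet
facet normal -0.142 0.980 0.138
outer loop
vertex -1.589 1.73 0.842
vertex -2.21 1.703 0.396
vertex -2.868 1.383 1.989
endloop
endfacet
facet normal 0.553 -0.365 -0.748
outer loop
vertex -2.21 1.703 0.396
vertex -2.072 0.857 0.911
vertex -2.75 1.18 0.252
endloop
endfacet
facet normal -0.672 0.729 -0.131
outer loop
vertex -2.21 1.703 0.396
vertex -2.75 1.18 0.252
vertex -2.868 1.383 1.989
endloop
endfacet
facet normal 0.553 -0.366 -0.748
outer loop
vertex -2.75 1.18 0.252
vertex -2.072 0.857 0.911
vertex -2.893 0.468 0.494
endloop
endfacet
facet normal -0.982 0.168 -0.086
outer loop
vertex -2.75 1.18 0.252
vertex -2.893 0.468 0.494
vertex -2.868 1.383 1.989
endloop
endfacet
facet normal 0.553 -0.365 -0.749
outer loop
vertex -2.893 0.468 0.494
vertex -2.072 0.857 0.911
vertex -2.554 -0.016 0.98
endloop
endfacet
facet normal -0.893 -0.378 0.246
outer loop
vertex -2.893 0.468 0.494
vertex -2.554 -0.016 0.98
vertex -2.868 1.383 1.989
endloop
endfacet
facet normal 0.554 -0.365 -0.749
outer loop
vertex -2.554 -0.016 0.98
vertex -2.072 0.857 0.911
vertex -1.933 0.011 1.426
endloop
endfacet
facet normal -0.456 -0.586 0.670
outer loop
vertex -2.554 -0.016 0.98
vertex -1.933 0.011 1.426
vertex -2.868 1.383 1.989
endloop
endfacet
facet normal 0.553 -0.365 -0.749
outer loop
vertex -1.933 0.011 1.426
vertex -2.072 0.857 0.911
vertex -1.393 0.534 1.57
endloop
endfacet
facet normal 0.074 -0.335 0.939
outer loop
vertex -1.933 0.011 1.426
vertex -1.393 0.534 1.57
vertex -2.868 1.383 1.989
endloop
endfacet
facet normal 0.147 -0.807 -0.571
outer loop
vertex -0.525 -3.128 -1.183
vertex -1.005 -3.256 -1.126
vertex -0.868 -2.962 -1.506
endloop
endfacet
facet normal 0.668 0.639 -0.381
outer loop
vertex -0.525 -3.128 -1.183
vertex -0.868 -2.962 -1.506
vertex -1.315 -1.544 0.086
endloop
endfacet
facet normal 0.147 -0.807 -0.571
outer loop
vertex -0.868 -2.962 -1.506
vertex -1.005 -3.256 -1.126
vertex -1.348 -3.09 -1.449
endloop
endfacet
facet normal -0.263 0.683 -0.682
outer loop
vertex -0.868 -2.962 -1.506
vertex -1.348 -3.09 -1.449
vertex -1.315 -1.544 0.086
endloop
endfacet
facet normal 0.146 -0.808 -0.571
outer loop
vertex -1.348 -3.09 -1.449
vertex -1.005 -3.256 -1.126
vertex -1.485 -3.384 -1.068
endloop
endfacet
facet normal -0.961 0.206 -0.187
outer loop
vertex -1.348 -3.09 -1.449
vertex -1.485 -3.384 -1.068
vertex -1.315 -1.544 0.086
endloop
endfacet
facet normal 0.146 -0.808 -0.571
outer loop
vertex -1.485 -3.384 -1.068
vertex -1.005 -3.256 -1.126
vertex -1.141 -3.55 -0.745
endloop
endfacet
facet normal -0.726 -0.316 0.611
outer loop
vertex -1.485 -3.384 -1.068
vertex -1.141 -3.55 -0.745
vertex -1.315 -1.544 0.086
endloop
endfacet
facet normal 0.148 -0.808 -0.571
outer loop
vertex -1.141 -3.55 -0.745
vertex -1.005 -3.256 -1.126
vertex -0.661 -3.422 -0.802
endloop
endfacet
facet normal 0.204 -0.360 0.911
outer loop
vertex -1.141 -3.55 -0.745
vertex -0.661 -3.422 -0.802
vertex -1.315 -1.544 0.086
endloop
endfacet
facet normal 0.148 -0.808 -0.571
outer loop
vertex -0.661 -3.422 -0.802
vertex -1.005 -3.256 -1.126
vertex -0.525 -3.128 -1.183
endloop
endfacet
facet normal 0.903 0.119 0.414
outer loop
vertex -0.661 -3.422 -0.802
vertex -0.525 -3.128 -1.183
vertex -1.315 -1.544 0.086
endloop
endfacet

endsolid


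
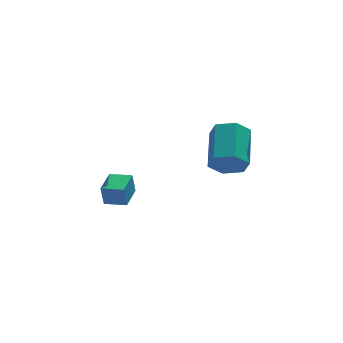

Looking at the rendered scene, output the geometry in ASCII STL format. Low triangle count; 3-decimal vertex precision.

solid 
facet normal -0.331 -0.860 -0.387
outer loop
vertex 3.818 -3.356 0.722
vertex 3.163 -3.368 1.309
vertex 3.049 -2.974 0.531
endloop
endfacet
facet normal 0.355 0.266 -0.896
outer loop
vertex 3.818 -3.356 0.722
vertex 3.049 -2.974 0.531
vertex 4.472 -1.661 1.483
endloop
endfacet
facet normal 0.355 0.266 -0.896
outer loop
vertex 4.472 -1.661 1.483
vertex 3.049 -2.974 0.531
vertex 3.703 -1.279 1.292
endloop
endfacet
facet normal 0.332 0.861 0.386
outer loop
vertex 4.472 -1.661 1.483
vertex 3.703 -1.279 1.292
vertex 3.817 -1.672 2.071
endloop
endfacet
facet normal -0.332 -0.860 -0.387
outer loop
vertex 3.049 -2.974 0.531
vertex 3.163 -3.368 1.309
vertex 2.394 -2.985 1.118
endloop
endfacet
facet normal -0.579 0.509 -0.637
outer loop
vertex 3.049 -2.974 0.531
vertex 2.394 -2.985 1.118
vertex 3.703 -1.279 1.292
endloop
endfacet
facet normal -0.579 0.509 -0.637
outer loop
vertex 3.703 -1.279 1.292
vertex 2.394 -2.985 1.118
vertex 3.048 -1.29 1.879
endloop
endfacet
facet normal 0.331 0.861 0.386
outer loop
vertex 3.703 -1.279 1.292
vertex 3.048 -1.29 1.879
vertex 3.817 -1.672 2.071
endloop
endfacet
facet normal -0.332 -0.860 -0.386
outer loop
vertex 2.394 -2.985 1.118
vertex 3.163 -3.368 1.309
vertex 2.508 -3.379 1.897
endloop
endfacet
facet normal -0.934 0.244 0.260
outer loop
vertex 2.394 -2.985 1.118
vertex 2.508 -3.379 1.897
vertex 3.048 -1.29 1.879
endloop
endfacet
facet normal -0.934 0.244 0.260
outer loop
vertex 3.048 -1.29 1.879
vertex 2.508 -3.379 1.897
vertex 3.162 -1.684 2.658
endloop
endfacet
facet normal 0.331 0.861 0.387
outer loop
vertex 3.048 -1.29 1.879
vertex 3.162 -1.684 2.658
vertex 3.817 -1.672 2.071
endloop
endfacet
facet normal -0.332 -0.861 -0.386
outer loop
vertex 2.508 -3.379 1.897
vertex 3.163 -3.368 1.309
vertex 3.277 -3.761 2.088
endloop
endfacet
facet normal -0.355 -0.266 0.896
outer loop
vertex 2.508 -3.379 1.897
vertex 3.277 -3.761 2.088
vertex 3.162 -1.684 2.658
endloop
endfacet
facet normal -0.355 -0.266 0.896
outer loop
vertex 3.162 -1.684 2.658
vertex 3.277 -3.761 2.088
vertex 3.931 -2.066 2.849
endloop
endfacet
facet normal 0.331 0.860 0.387
outer loop
vertex 3.162 -1.684 2.658
vertex 3.931 -2.066 2.849
vertex 3.817 -1.672 2.071
endloop
endfacet
facet normal -0.331 -0.861 -0.386
outer loop
vertex 3.277 -3.761 2.088
vertex 3.163 -3.368 1.309
vertex 3.932 -3.75 1.501
endloop
endfacet
facet normal 0.579 -0.509 0.637
outer loop
vertex 3.277 -3.761 2.088
vertex 3.932 -3.75 1.501
vertex 3.931 -2.066 2.849
endloop
endfacet
facet normal 0.579 -0.509 0.637
outer loop
vertex 3.931 -2.066 2.849
vertex 3.932 -3.75 1.501
vertex 4.586 -2.055 2.262
endloop
endfacet
facet normal 0.332 0.860 0.387
outer loop
vertex 3.931 -2.066 2.849
vertex 4.586 -2.055 2.262
vertex 3.817 -1.672 2.071
endloop
endfacet
facet normal -0.331 -0.861 -0.387
outer loop
vertex 3.932 -3.75 1.501
vertex 3.163 -3.368 1.309
vertex 3.818 -3.356 0.722
endloop
endfacet
facet normal 0.934 -0.244 -0.260
outer loop
vertex 3.932 -3.75 1.501
vertex 3.818 -3.356 0.722
vertex 4.586 -2.055 2.262
endloop
endfacet
facet normal 0.934 -0.244 -0.260
outer loop
vertex 4.586 -2.055 2.262
vertex 3.818 -3.356 0.722
vertex 4.472 -1.661 1.483
endloop
endfacet
facet normal 0.332 0.860 0.386
outer loop
vertex 4.586 -2.055 2.262
vertex 4.472 -1.661 1.483
vertex 3.817 -1.672 2.071
endloop
endfacet
facet normal -0.822 0.556 -0.125
outer loop
vertex -0.742 2.129 -3.206
vertex -0.035 3.184 -3.165
vertex -0.616 2.085 -4.228
endloop
endfacet
facet normal -0.556 -0.830 -0.033
outer loop
vertex 0.255 1.496 -4.095
vertex -0.742 2.129 -3.206
vertex -0.616 2.085 -4.228
endloop
endfacet
facet normal -0.822 0.555 -0.125
outer loop
vertex -0.616 2.085 -4.228
vertex -0.035 3.184 -3.165
vertex 0.09 3.14 -4.186
endloop
endfacet
facet normal 0.123 -0.043 -0.992
outer loop
vertex 0.09 3.14 -4.186
vertex 0.255 1.496 -4.095
vertex -0.616 2.085 -4.228
endloop
endfacet
facet normal -0.122 0.043 0.992
outer loop
vertex -0.742 2.129 -3.206
vertex 0.836 2.595 -3.032
vertex -0.035 3.184 -3.165
endloop
endfacet
facet normal -0.556 -0.831 -0.032
outer loop
vertex 0.13 1.54 -3.074
vertex -0.742 2.129 -3.206
vertex 0.255 1.496 -4.095
endloop
endfacet
facet normal -0.122 0.042 0.992
outer loop
vertex 0.13 1.54 -3.074
vertex 0.836 2.595 -3.032
vertex -0.742 2.129 -3.206
endloop
endfacet
facet normal 0.556 0.830 0.032
outer loop
vertex -0.035 3.184 -3.165
vertex 0.836 2.595 -3.032
vertex 0.09 3.14 -4.186
endloop
endfacet
facet normal 0.121 -0.043 -0.992
outer loop
vertex 0.962 2.551 -4.054
vertex 0.255 1.496 -4.095
vertex 0.09 3.14 -4.186
endloop
endfacet
facet normal 0.556 0.831 0.033
outer loop
vertex 0.09 3.14 -4.186
vertex 0.836 2.595 -3.032
vertex 0.962 2.551 -4.054
endloop
endfacet
facet normal 0.822 -0.556 0.125
outer loop
vertex 0.962 2.551 -4.054
vertex 0.13 1.54 -3.074
vertex 0.255 1.496 -4.095
endloop
endfacet
facet normal 0.822 -0.555 0.125
outer loop
vertex 0.836 2.595 -3.032
vertex 0.13 1.54 -3.074
vertex 0.962 2.551 -4.054
endloop
endfacet

endsolid


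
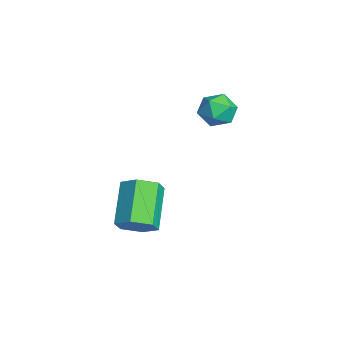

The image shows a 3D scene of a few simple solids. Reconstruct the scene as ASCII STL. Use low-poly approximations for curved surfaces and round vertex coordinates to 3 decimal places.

solid 
facet normal -0.337 -0.243 0.910
outer loop
vertex 0.385 1.719 4.625
vertex 0.092 0.926 4.305
vertex 0.931 0.998 4.635
endloop
endfacet
facet normal 0.230 0.187 0.955
outer loop
vertex 0.385 1.719 4.625
vertex 0.931 0.998 4.635
vertex 1.256 1.807 4.398
endloop
endfacet
facet normal 0.078 0.791 0.607
outer loop
vertex 0.385 1.719 4.625
vertex 1.256 1.807 4.398
vertex 0.619 2.236 3.921
endloop
endfacet
facet normal -0.584 0.735 0.345
outer loop
vertex 0.385 1.719 4.625
vertex 0.619 2.236 3.921
vertex -0.101 1.691 3.863
endloop
endfacet
facet normal -0.841 0.096 0.533
outer loop
vertex 0.385 1.719 4.625
vertex -0.101 1.691 3.863
vertex 0.092 0.926 4.305
endloop
endfacet
facet normal 0.774 -0.130 0.619
outer loop
vertex 1.256 1.807 4.398
vertex 0.931 0.998 4.635
vertex 1.501 1.069 3.937
endloop
endfacet
facet normal -0.144 -0.825 0.546
outer loop
vertex 0.931 0.998 4.635
vertex 0.092 0.926 4.305
vertex 0.781 0.524 3.879
endloop
endfacet
facet normal -0.958 -0.278 -0.064
outer loop
vertex 0.092 0.926 4.305
vertex -0.101 1.691 3.863
vertex 0.144 0.953 3.402
endloop
endfacet
facet normal -0.543 0.756 -0.366
outer loop
vertex -0.101 1.691 3.863
vertex 0.619 2.236 3.921
vertex 0.469 1.762 3.165
endloop
endfacet
facet normal 0.529 0.847 0.056
outer loop
vertex 0.619 2.236 3.921
vertex 1.256 1.807 4.398
vertex 1.308 1.834 3.495
endloop
endfacet
facet normal 0.584 -0.735 -0.345
outer loop
vertex 1.015 1.041 3.175
vertex 1.501 1.069 3.937
vertex 0.781 0.524 3.879
endloop
endfacet
facet normal -0.078 -0.791 -0.607
outer loop
vertex 1.015 1.041 3.175
vertex 0.781 0.524 3.879
vertex 0.144 0.953 3.402
endloop
endfacet
facet normal -0.230 -0.187 -0.955
outer loop
vertex 1.015 1.041 3.175
vertex 0.144 0.953 3.402
vertex 0.469 1.762 3.165
endloop
endfacet
facet normal 0.337 0.243 -0.910
outer loop
vertex 1.015 1.041 3.175
vertex 0.469 1.762 3.165
vertex 1.308 1.834 3.495
endloop
endfacet
facet normal 0.841 -0.096 -0.533
outer loop
vertex 1.015 1.041 3.175
vertex 1.308 1.834 3.495
vertex 1.501 1.069 3.937
endloop
endfacet
facet normal 0.543 -0.756 0.366
outer loop
vertex 0.781 0.524 3.879
vertex 1.501 1.069 3.937
vertex 0.931 0.998 4.635
endloop
endfacet
facet normal -0.529 -0.847 -0.056
outer loop
vertex 0.144 0.953 3.402
vertex 0.781 0.524 3.879
vertex 0.092 0.926 4.305
endloop
endfacet
facet normal -0.774 0.130 -0.619
outer loop
vertex 0.469 1.762 3.165
vertex 0.144 0.953 3.402
vertex -0.101 1.691 3.863
endloop
endfacet
facet normal 0.144 0.825 -0.546
outer loop
vertex 1.308 1.834 3.495
vertex 0.469 1.762 3.165
vertex 0.619 2.236 3.921
endloop
endfacet
facet normal 0.958 0.278 0.064
outer loop
vertex 1.501 1.069 3.937
vertex 1.308 1.834 3.495
vertex 1.256 1.807 4.398
endloop
endfacet
facet normal 0.756 -0.237 -0.610
outer loop
vertex 3.198 -1.696 -0.935
vertex 2.637 -2.267 -1.408
vertex 2.713 -1.375 -1.661
endloop
endfacet
facet normal 0.396 0.908 0.137
outer loop
vertex 3.198 -1.696 -0.935
vertex 2.713 -1.375 -1.661
vertex 1.564 -1.182 0.382
endloop
endfacet
facet normal 0.396 0.908 0.137
outer loop
vertex 1.564 -1.182 0.382
vertex 2.713 -1.375 -1.661
vertex 1.08 -0.861 -0.345
endloop
endfacet
facet normal -0.757 0.238 0.609
outer loop
vertex 1.564 -1.182 0.382
vertex 1.08 -0.861 -0.345
vertex 1.003 -1.753 -0.092
endloop
endfacet
facet normal 0.756 -0.237 -0.610
outer loop
vertex 2.713 -1.375 -1.661
vertex 2.637 -2.267 -1.408
vertex 2.152 -1.946 -2.134
endloop
endfacet
facet normal -0.253 0.752 -0.608
outer loop
vertex 2.713 -1.375 -1.661
vertex 2.152 -1.946 -2.134
vertex 1.08 -0.861 -0.345
endloop
endfacet
facet normal -0.253 0.752 -0.608
outer loop
vertex 1.08 -0.861 -0.345
vertex 2.152 -1.946 -2.134
vertex 0.519 -1.432 -0.818
endloop
endfacet
facet normal -0.756 0.238 0.609
outer loop
vertex 1.08 -0.861 -0.345
vertex 0.519 -1.432 -0.818
vertex 1.003 -1.753 -0.092
endloop
endfacet
facet normal 0.756 -0.237 -0.610
outer loop
vertex 2.152 -1.946 -2.134
vertex 2.637 -2.267 -1.408
vertex 2.076 -2.838 -1.882
endloop
endfacet
facet normal -0.649 -0.155 -0.745
outer loop
vertex 2.152 -1.946 -2.134
vertex 2.076 -2.838 -1.882
vertex 0.519 -1.432 -0.818
endloop
endfacet
facet normal -0.649 -0.155 -0.745
outer loop
vertex 0.519 -1.432 -0.818
vertex 2.076 -2.838 -1.882
vertex 0.442 -2.324 -0.565
endloop
endfacet
facet normal -0.756 0.238 0.609
outer loop
vertex 0.519 -1.432 -0.818
vertex 0.442 -2.324 -0.565
vertex 1.003 -1.753 -0.092
endloop
endfacet
facet normal 0.757 -0.238 -0.609
outer loop
vertex 2.076 -2.838 -1.882
vertex 2.637 -2.267 -1.408
vertex 2.56 -3.159 -1.155
endloop
endfacet
facet normal -0.396 -0.908 -0.137
outer loop
vertex 2.076 -2.838 -1.882
vertex 2.56 -3.159 -1.155
vertex 0.442 -2.324 -0.565
endloop
endfacet
facet normal -0.396 -0.908 -0.137
outer loop
vertex 0.442 -2.324 -0.565
vertex 2.56 -3.159 -1.155
vertex 0.927 -2.645 0.161
endloop
endfacet
facet normal -0.756 0.237 0.610
outer loop
vertex 0.442 -2.324 -0.565
vertex 0.927 -2.645 0.161
vertex 1.003 -1.753 -0.092
endloop
endfacet
facet normal 0.756 -0.238 -0.609
outer loop
vertex 2.56 -3.159 -1.155
vertex 2.637 -2.267 -1.408
vertex 3.121 -2.588 -0.682
endloop
endfacet
facet normal 0.253 -0.752 0.608
outer loop
vertex 2.56 -3.159 -1.155
vertex 3.121 -2.588 -0.682
vertex 0.927 -2.645 0.161
endloop
endfacet
facet normal 0.253 -0.752 0.608
outer loop
vertex 0.927 -2.645 0.161
vertex 3.121 -2.588 -0.682
vertex 1.488 -2.074 0.634
endloop
endfacet
facet normal -0.756 0.237 0.610
outer loop
vertex 0.927 -2.645 0.161
vertex 1.488 -2.074 0.634
vertex 1.003 -1.753 -0.092
endloop
endfacet
facet normal 0.756 -0.238 -0.609
outer loop
vertex 3.121 -2.588 -0.682
vertex 2.637 -2.267 -1.408
vertex 3.198 -1.696 -0.935
endloop
endfacet
facet normal 0.649 0.155 0.745
outer loop
vertex 3.121 -2.588 -0.682
vertex 3.198 -1.696 -0.935
vertex 1.488 -2.074 0.634
endloop
endfacet
facet normal 0.649 0.155 0.745
outer loop
vertex 1.488 -2.074 0.634
vertex 3.198 -1.696 -0.935
vertex 1.564 -1.182 0.382
endloop
endfacet
facet normal -0.756 0.237 0.610
outer loop
vertex 1.488 -2.074 0.634
vertex 1.564 -1.182 0.382
vertex 1.003 -1.753 -0.092
endloop
endfacet

endsolid


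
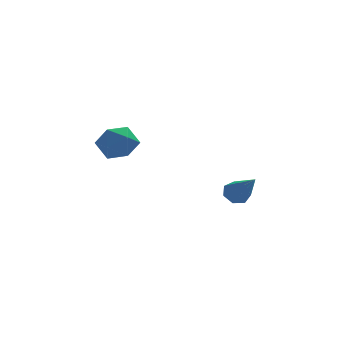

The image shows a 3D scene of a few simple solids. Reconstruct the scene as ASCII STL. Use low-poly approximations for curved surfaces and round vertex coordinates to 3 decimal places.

solid 
facet normal -0.860 -0.303 0.410
outer loop
vertex -2.218 1.856 0.919
vertex -1.909 1.089 1.0
vertex -1.813 1.643 1.612
endloop
endfacet
facet normal -0.740 0.386 0.551
outer loop
vertex -2.218 1.856 0.919
vertex -1.813 1.643 1.612
vertex -1.682 2.387 1.267
endloop
endfacet
facet normal -0.679 0.731 -0.069
outer loop
vertex -2.218 1.856 0.919
vertex -1.682 2.387 1.267
vertex -1.698 2.294 0.442
endloop
endfacet
facet normal -0.762 0.255 -0.596
outer loop
vertex -2.218 1.856 0.919
vertex -1.698 2.294 0.442
vertex -1.838 1.492 0.277
endloop
endfacet
facet normal -0.874 -0.384 -0.300
outer loop
vertex -2.218 1.856 0.919
vertex -1.838 1.492 0.277
vertex -1.909 1.089 1.0
endloop
endfacet
facet normal -0.115 0.434 0.893
outer loop
vertex -1.682 2.387 1.267
vertex -1.813 1.643 1.612
vertex -1.042 1.948 1.563
endloop
endfacet
facet normal -0.310 -0.680 0.664
outer loop
vertex -1.813 1.643 1.612
vertex -1.909 1.089 1.0
vertex -1.182 1.146 1.398
endloop
endfacet
facet normal -0.332 -0.810 -0.484
outer loop
vertex -1.909 1.089 1.0
vertex -1.838 1.492 0.277
vertex -1.198 1.053 0.573
endloop
endfacet
facet normal -0.150 0.224 -0.963
outer loop
vertex -1.838 1.492 0.277
vertex -1.698 2.294 0.442
vertex -1.067 1.797 0.228
endloop
endfacet
facet normal -0.017 0.994 -0.112
outer loop
vertex -1.698 2.294 0.442
vertex -1.682 2.387 1.267
vertex -0.971 2.351 0.84
endloop
endfacet
facet normal 0.762 -0.255 0.596
outer loop
vertex -0.662 1.584 0.921
vertex -1.042 1.948 1.563
vertex -1.182 1.146 1.398
endloop
endfacet
facet normal 0.679 -0.731 0.069
outer loop
vertex -0.662 1.584 0.921
vertex -1.182 1.146 1.398
vertex -1.198 1.053 0.573
endloop
endfacet
facet normal 0.740 -0.386 -0.551
outer loop
vertex -0.662 1.584 0.921
vertex -1.198 1.053 0.573
vertex -1.067 1.797 0.228
endloop
endfacet
facet normal 0.860 0.303 -0.410
outer loop
vertex -0.662 1.584 0.921
vertex -1.067 1.797 0.228
vertex -0.971 2.351 0.84
endloop
endfacet
facet normal 0.874 0.384 0.300
outer loop
vertex -0.662 1.584 0.921
vertex -0.971 2.351 0.84
vertex -1.042 1.948 1.563
endloop
endfacet
facet normal 0.150 -0.224 0.963
outer loop
vertex -1.182 1.146 1.398
vertex -1.042 1.948 1.563
vertex -1.813 1.643 1.612
endloop
endfacet
facet normal 0.017 -0.994 0.112
outer loop
vertex -1.198 1.053 0.573
vertex -1.182 1.146 1.398
vertex -1.909 1.089 1.0
endloop
endfacet
facet normal 0.115 -0.434 -0.893
outer loop
vertex -1.067 1.797 0.228
vertex -1.198 1.053 0.573
vertex -1.838 1.492 0.277
endloop
endfacet
facet normal 0.310 0.680 -0.664
outer loop
vertex -0.971 2.351 0.84
vertex -1.067 1.797 0.228
vertex -1.698 2.294 0.442
endloop
endfacet
facet normal 0.332 0.810 0.484
outer loop
vertex -1.042 1.948 1.563
vertex -0.971 2.351 0.84
vertex -1.682 2.387 1.267
endloop
endfacet
facet normal -0.198 0.719 -0.666
outer loop
vertex 3.752 3.389 -2.839
vertex 3.215 3.389 -2.679
vertex 3.639 3.693 -2.477
endloop
endfacet
facet normal 0.971 0.104 0.216
outer loop
vertex 3.752 3.389 -2.839
vertex 3.639 3.693 -2.477
vertex 3.585 2.051 -1.441
endloop
endfacet
facet normal -0.199 0.719 -0.666
outer loop
vertex 3.639 3.693 -2.477
vertex 3.215 3.389 -2.679
vertex 3.207 3.768 -2.267
endloop
endfacet
facet normal 0.451 0.466 0.761
outer loop
vertex 3.639 3.693 -2.477
vertex 3.207 3.768 -2.267
vertex 3.585 2.051 -1.441
endloop
endfacet
facet normal -0.199 0.719 -0.666
outer loop
vertex 3.207 3.768 -2.267
vertex 3.215 3.389 -2.679
vertex 2.781 3.557 -2.368
endloop
endfacet
facet normal -0.371 0.335 0.866
outer loop
vertex 3.207 3.768 -2.267
vertex 2.781 3.557 -2.368
vertex 3.585 2.051 -1.441
endloop
endfacet
facet normal -0.198 0.720 -0.665
outer loop
vertex 2.781 3.557 -2.368
vertex 3.215 3.389 -2.679
vertex 2.682 3.22 -2.703
endloop
endfacet
facet normal -0.873 -0.190 0.449
outer loop
vertex 2.781 3.557 -2.368
vertex 2.682 3.22 -2.703
vertex 3.585 2.051 -1.441
endloop
endfacet
facet normal -0.198 0.719 -0.667
outer loop
vertex 2.682 3.22 -2.703
vertex 3.215 3.389 -2.679
vertex 2.984 3.009 -3.02
endloop
endfacet
facet normal -0.680 -0.712 -0.173
outer loop
vertex 2.682 3.22 -2.703
vertex 2.984 3.009 -3.02
vertex 3.585 2.051 -1.441
endloop
endfacet
facet normal -0.200 0.719 -0.666
outer loop
vertex 2.984 3.009 -3.02
vertex 3.215 3.389 -2.679
vertex 3.46 3.085 -3.081
endloop
endfacet
facet normal 0.066 -0.842 -0.536
outer loop
vertex 2.984 3.009 -3.02
vertex 3.46 3.085 -3.081
vertex 3.585 2.051 -1.441
endloop
endfacet
facet normal -0.198 0.720 -0.665
outer loop
vertex 3.46 3.085 -3.081
vertex 3.215 3.389 -2.679
vertex 3.752 3.389 -2.839
endloop
endfacet
facet normal 0.799 -0.479 -0.363
outer loop
vertex 3.46 3.085 -3.081
vertex 3.752 3.389 -2.839
vertex 3.585 2.051 -1.441
endloop
endfacet

endsolid


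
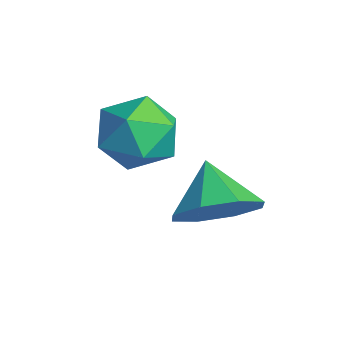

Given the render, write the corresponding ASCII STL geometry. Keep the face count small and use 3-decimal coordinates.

solid 
facet normal 0.767 -0.112 -0.632
outer loop
vertex 1.336 2.398 -3.032
vertex 0.713 2.239 -3.759
vertex 1.14 3.024 -3.381
endloop
endfacet
facet normal 0.034 0.495 0.868
outer loop
vertex 1.336 2.398 -3.032
vertex 1.14 3.024 -3.381
vertex -0.253 2.381 -2.961
endloop
endfacet
facet normal 0.766 -0.112 -0.632
outer loop
vertex 1.14 3.024 -3.381
vertex 0.713 2.239 -3.759
vertex 0.694 3.19 -3.951
endloop
endfacet
facet normal -0.258 0.854 0.451
outer loop
vertex 1.14 3.024 -3.381
vertex 0.694 3.19 -3.951
vertex -0.253 2.381 -2.961
endloop
endfacet
facet normal 0.766 -0.112 -0.633
outer loop
vertex 0.694 3.19 -3.951
vertex 0.713 2.239 -3.759
vertex 0.259 2.799 -4.408
endloop
endfacet
facet normal -0.659 0.752 -0.016
outer loop
vertex 0.694 3.19 -3.951
vertex 0.259 2.799 -4.408
vertex -0.253 2.381 -2.961
endloop
endfacet
facet normal 0.766 -0.112 -0.633
outer loop
vertex 0.259 2.799 -4.408
vertex 0.713 2.239 -3.759
vertex 0.09 2.08 -4.485
endloop
endfacet
facet normal -0.934 0.247 -0.259
outer loop
vertex 0.259 2.799 -4.408
vertex 0.09 2.08 -4.485
vertex -0.253 2.381 -2.961
endloop
endfacet
facet normal 0.766 -0.113 -0.633
outer loop
vertex 0.09 2.08 -4.485
vertex 0.713 2.239 -3.759
vertex 0.286 1.455 -4.136
endloop
endfacet
facet normal -0.921 -0.365 -0.135
outer loop
vertex 0.09 2.08 -4.485
vertex 0.286 1.455 -4.136
vertex -0.253 2.381 -2.961
endloop
endfacet
facet normal 0.766 -0.113 -0.633
outer loop
vertex 0.286 1.455 -4.136
vertex 0.713 2.239 -3.759
vertex 0.732 1.289 -3.567
endloop
endfacet
facet normal -0.629 -0.724 0.282
outer loop
vertex 0.286 1.455 -4.136
vertex 0.732 1.289 -3.567
vertex -0.253 2.381 -2.961
endloop
endfacet
facet normal 0.767 -0.112 -0.632
outer loop
vertex 0.732 1.289 -3.567
vertex 0.713 2.239 -3.759
vertex 1.167 1.68 -3.109
endloop
endfacet
facet normal -0.229 -0.622 0.749
outer loop
vertex 0.732 1.289 -3.567
vertex 1.167 1.68 -3.109
vertex -0.253 2.381 -2.961
endloop
endfacet
facet normal 0.767 -0.113 -0.632
outer loop
vertex 1.167 1.68 -3.109
vertex 0.713 2.239 -3.759
vertex 1.336 2.398 -3.032
endloop
endfacet
facet normal 0.046 -0.117 0.992
outer loop
vertex 1.167 1.68 -3.109
vertex 1.336 2.398 -3.032
vertex -0.253 2.381 -2.961
endloop
endfacet
facet normal 0.046 0.798 0.601
outer loop
vertex -1.245 2.156 -2.327
vertex -1.325 1.579 -1.555
vertex -0.451 1.795 -1.908
endloop
endfacet
facet normal 0.413 0.911 0.001
outer loop
vertex -1.245 2.156 -2.327
vertex -0.451 1.795 -1.908
vertex -0.517 1.826 -2.873
endloop
endfacet
facet normal -0.034 0.834 -0.550
outer loop
vertex -1.245 2.156 -2.327
vertex -0.517 1.826 -2.873
vertex -1.432 1.628 -3.116
endloop
endfacet
facet normal -0.678 0.675 -0.291
outer loop
vertex -1.245 2.156 -2.327
vertex -1.432 1.628 -3.116
vertex -1.932 1.476 -2.302
endloop
endfacet
facet normal -0.630 0.652 0.422
outer loop
vertex -1.245 2.156 -2.327
vertex -1.932 1.476 -2.302
vertex -1.325 1.579 -1.555
endloop
endfacet
facet normal 0.914 0.404 -0.050
outer loop
vertex -0.517 1.826 -2.873
vertex -0.451 1.795 -1.908
vertex -0.148 1.044 -2.438
endloop
endfacet
facet normal 0.318 0.221 0.922
outer loop
vertex -0.451 1.795 -1.908
vertex -1.325 1.579 -1.555
vertex -0.648 0.892 -1.624
endloop
endfacet
facet normal -0.775 -0.014 0.632
outer loop
vertex -1.325 1.579 -1.555
vertex -1.932 1.476 -2.302
vertex -1.563 0.694 -1.867
endloop
endfacet
facet normal -0.854 0.023 -0.520
outer loop
vertex -1.932 1.476 -2.302
vertex -1.432 1.628 -3.116
vertex -1.629 0.725 -2.832
endloop
endfacet
facet normal 0.189 0.281 -0.941
outer loop
vertex -1.432 1.628 -3.116
vertex -0.517 1.826 -2.873
vertex -0.755 0.941 -3.185
endloop
endfacet
facet normal 0.678 -0.675 0.291
outer loop
vertex -0.835 0.364 -2.413
vertex -0.148 1.044 -2.438
vertex -0.648 0.892 -1.624
endloop
endfacet
facet normal 0.034 -0.834 0.550
outer loop
vertex -0.835 0.364 -2.413
vertex -0.648 0.892 -1.624
vertex -1.563 0.694 -1.867
endloop
endfacet
facet normal -0.413 -0.911 -0.001
outer loop
vertex -0.835 0.364 -2.413
vertex -1.563 0.694 -1.867
vertex -1.629 0.725 -2.832
endloop
endfacet
facet normal -0.046 -0.798 -0.601
outer loop
vertex -0.835 0.364 -2.413
vertex -1.629 0.725 -2.832
vertex -0.755 0.941 -3.185
endloop
endfacet
facet normal 0.630 -0.652 -0.422
outer loop
vertex -0.835 0.364 -2.413
vertex -0.755 0.941 -3.185
vertex -0.148 1.044 -2.438
endloop
endfacet
facet normal 0.854 -0.023 0.520
outer loop
vertex -0.648 0.892 -1.624
vertex -0.148 1.044 -2.438
vertex -0.451 1.795 -1.908
endloop
endfacet
facet normal -0.189 -0.281 0.941
outer loop
vertex -1.563 0.694 -1.867
vertex -0.648 0.892 -1.624
vertex -1.325 1.579 -1.555
endloop
endfacet
facet normal -0.914 -0.404 0.050
outer loop
vertex -1.629 0.725 -2.832
vertex -1.563 0.694 -1.867
vertex -1.932 1.476 -2.302
endloop
endfacet
facet normal -0.318 -0.221 -0.922
outer loop
vertex -0.755 0.941 -3.185
vertex -1.629 0.725 -2.832
vertex -1.432 1.628 -3.116
endloop
endfacet
facet normal 0.775 0.014 -0.632
outer loop
vertex -0.148 1.044 -2.438
vertex -0.755 0.941 -3.185
vertex -0.517 1.826 -2.873
endloop
endfacet

endsolid


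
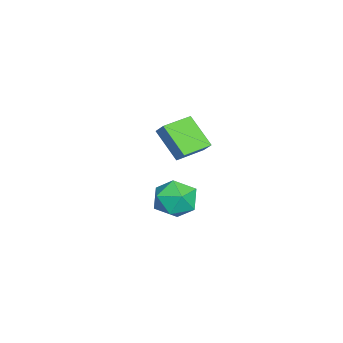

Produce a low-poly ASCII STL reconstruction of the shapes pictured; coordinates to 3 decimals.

solid 
facet normal -0.645 -0.368 0.669
outer loop
vertex 0.544 4.087 0.218
vertex 1.129 3.017 0.193
vertex 1.465 3.877 0.99
endloop
endfacet
facet normal -0.560 0.334 0.758
outer loop
vertex 0.544 4.087 0.218
vertex 1.465 3.877 0.99
vertex 1.365 4.961 0.439
endloop
endfacet
facet normal -0.739 0.657 0.148
outer loop
vertex 0.544 4.087 0.218
vertex 1.365 4.961 0.439
vertex 0.968 4.77 -0.698
endloop
endfacet
facet normal -0.935 0.154 -0.318
outer loop
vertex 0.544 4.087 0.218
vertex 0.968 4.77 -0.698
vertex 0.822 3.569 -0.85
endloop
endfacet
facet normal -0.877 -0.480 0.004
outer loop
vertex 0.544 4.087 0.218
vertex 0.822 3.569 -0.85
vertex 1.129 3.017 0.193
endloop
endfacet
facet normal 0.133 0.459 0.878
outer loop
vertex 1.365 4.961 0.439
vertex 1.465 3.877 0.99
vertex 2.458 4.431 0.55
endloop
endfacet
facet normal -0.005 -0.679 0.734
outer loop
vertex 1.465 3.877 0.99
vertex 1.129 3.017 0.193
vertex 2.312 3.23 0.398
endloop
endfacet
facet normal -0.382 -0.859 -0.342
outer loop
vertex 1.129 3.017 0.193
vertex 0.822 3.569 -0.85
vertex 1.915 3.039 -0.739
endloop
endfacet
facet normal -0.476 0.167 -0.863
outer loop
vertex 0.822 3.569 -0.85
vertex 0.968 4.77 -0.698
vertex 1.815 4.123 -1.29
endloop
endfacet
facet normal -0.158 0.981 -0.110
outer loop
vertex 0.968 4.77 -0.698
vertex 1.365 4.961 0.439
vertex 2.151 4.983 -0.493
endloop
endfacet
facet normal 0.935 -0.154 0.318
outer loop
vertex 2.736 3.913 -0.518
vertex 2.458 4.431 0.55
vertex 2.312 3.23 0.398
endloop
endfacet
facet normal 0.739 -0.657 -0.148
outer loop
vertex 2.736 3.913 -0.518
vertex 2.312 3.23 0.398
vertex 1.915 3.039 -0.739
endloop
endfacet
facet normal 0.560 -0.334 -0.758
outer loop
vertex 2.736 3.913 -0.518
vertex 1.915 3.039 -0.739
vertex 1.815 4.123 -1.29
endloop
endfacet
facet normal 0.645 0.368 -0.669
outer loop
vertex 2.736 3.913 -0.518
vertex 1.815 4.123 -1.29
vertex 2.151 4.983 -0.493
endloop
endfacet
facet normal 0.877 0.480 -0.004
outer loop
vertex 2.736 3.913 -0.518
vertex 2.151 4.983 -0.493
vertex 2.458 4.431 0.55
endloop
endfacet
facet normal 0.476 -0.167 0.863
outer loop
vertex 2.312 3.23 0.398
vertex 2.458 4.431 0.55
vertex 1.465 3.877 0.99
endloop
endfacet
facet normal 0.158 -0.981 0.110
outer loop
vertex 1.915 3.039 -0.739
vertex 2.312 3.23 0.398
vertex 1.129 3.017 0.193
endloop
endfacet
facet normal -0.133 -0.459 -0.878
outer loop
vertex 1.815 4.123 -1.29
vertex 1.915 3.039 -0.739
vertex 0.822 3.569 -0.85
endloop
endfacet
facet normal 0.005 0.679 -0.734
outer loop
vertex 2.151 4.983 -0.493
vertex 1.815 4.123 -1.29
vertex 0.968 4.77 -0.698
endloop
endfacet
facet normal 0.382 0.859 0.342
outer loop
vertex 2.458 4.431 0.55
vertex 2.151 4.983 -0.493
vertex 1.365 4.961 0.439
endloop
endfacet
facet normal -0.438 -0.519 -0.734
outer loop
vertex -3.961 2.238 1.04
vertex -5.353 3.41 1.043
vertex -2.975 3.414 -0.38
endloop
endfacet
facet normal 0.765 -0.644 -0.002
outer loop
vertex -2.607 3.85 0.237
vertex -3.961 2.238 1.04
vertex -2.975 3.414 -0.38
endloop
endfacet
facet normal -0.438 -0.519 -0.734
outer loop
vertex -2.975 3.414 -0.38
vertex -5.353 3.41 1.043
vertex -4.368 4.586 -0.376
endloop
endfacet
facet normal 0.472 0.563 -0.679
outer loop
vertex -4.368 4.586 -0.376
vertex -2.607 3.85 0.237
vertex -2.975 3.414 -0.38
endloop
endfacet
facet normal -0.472 -0.562 0.679
outer loop
vertex -3.961 2.238 1.04
vertex -4.985 3.846 1.66
vertex -5.353 3.41 1.043
endloop
endfacet
facet normal 0.765 -0.644 -0.003
outer loop
vertex -3.592 2.674 1.656
vertex -3.961 2.238 1.04
vertex -2.607 3.85 0.237
endloop
endfacet
facet normal -0.471 -0.562 0.680
outer loop
vertex -3.592 2.674 1.656
vertex -4.985 3.846 1.66
vertex -3.961 2.238 1.04
endloop
endfacet
facet normal -0.765 0.643 0.002
outer loop
vertex -5.353 3.41 1.043
vertex -4.985 3.846 1.66
vertex -4.368 4.586 -0.376
endloop
endfacet
facet normal 0.471 0.562 -0.680
outer loop
vertex -3.999 5.022 0.24
vertex -2.607 3.85 0.237
vertex -4.368 4.586 -0.376
endloop
endfacet
facet normal -0.765 0.644 0.002
outer loop
vertex -4.368 4.586 -0.376
vertex -4.985 3.846 1.66
vertex -3.999 5.022 0.24
endloop
endfacet
facet normal 0.438 0.519 0.734
outer loop
vertex -3.999 5.022 0.24
vertex -3.592 2.674 1.656
vertex -2.607 3.85 0.237
endloop
endfacet
facet normal 0.438 0.519 0.734
outer loop
vertex -4.985 3.846 1.66
vertex -3.592 2.674 1.656
vertex -3.999 5.022 0.24
endloop
endfacet

endsolid


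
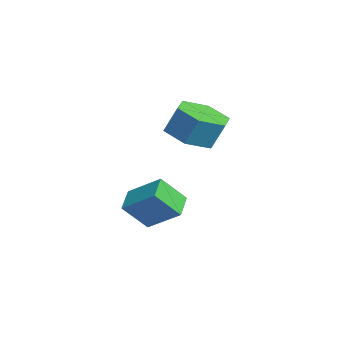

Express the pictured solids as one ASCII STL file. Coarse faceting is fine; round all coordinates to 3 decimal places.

solid 
facet normal -0.836 0.370 0.405
outer loop
vertex 1.175 -3.601 -1.464
vertex 1.091 -2.63 -2.524
vertex 0.292 -4.636 -2.342
endloop
endfacet
facet normal 0.059 -0.674 0.736
outer loop
vertex 1.229 -5.05 -2.796
vertex 1.175 -3.601 -1.464
vertex 0.292 -4.636 -2.342
endloop
endfacet
facet normal -0.836 0.370 0.405
outer loop
vertex 0.292 -4.636 -2.342
vertex 1.091 -2.63 -2.524
vertex 0.208 -3.666 -3.402
endloop
endfacet
facet normal -0.545 -0.640 -0.542
outer loop
vertex 0.208 -3.666 -3.402
vertex 1.229 -5.05 -2.796
vertex 0.292 -4.636 -2.342
endloop
endfacet
facet normal 0.545 0.639 0.542
outer loop
vertex 1.175 -3.601 -1.464
vertex 2.028 -3.044 -2.978
vertex 1.091 -2.63 -2.524
endloop
endfacet
facet normal 0.059 -0.674 0.736
outer loop
vertex 2.112 -4.014 -1.918
vertex 1.175 -3.601 -1.464
vertex 1.229 -5.05 -2.796
endloop
endfacet
facet normal 0.545 0.640 0.542
outer loop
vertex 2.112 -4.014 -1.918
vertex 2.028 -3.044 -2.978
vertex 1.175 -3.601 -1.464
endloop
endfacet
facet normal -0.059 0.674 -0.736
outer loop
vertex 1.091 -2.63 -2.524
vertex 2.028 -3.044 -2.978
vertex 0.208 -3.666 -3.402
endloop
endfacet
facet normal -0.545 -0.639 -0.543
outer loop
vertex 1.145 -4.079 -3.856
vertex 1.229 -5.05 -2.796
vertex 0.208 -3.666 -3.402
endloop
endfacet
facet normal -0.059 0.675 -0.736
outer loop
vertex 0.208 -3.666 -3.402
vertex 2.028 -3.044 -2.978
vertex 1.145 -4.079 -3.856
endloop
endfacet
facet normal 0.836 -0.370 -0.405
outer loop
vertex 1.145 -4.079 -3.856
vertex 2.112 -4.014 -1.918
vertex 1.229 -5.05 -2.796
endloop
endfacet
facet normal 0.836 -0.370 -0.405
outer loop
vertex 2.028 -3.044 -2.978
vertex 2.112 -4.014 -1.918
vertex 1.145 -4.079 -3.856
endloop
endfacet
facet normal -0.176 -0.370 -0.912
outer loop
vertex 2.083 -1.968 0.228
vertex 1.271 -2.559 0.624
vertex 1.083 -1.562 0.256
endloop
endfacet
facet normal 0.334 0.850 -0.408
outer loop
vertex 2.083 -1.968 0.228
vertex 1.083 -1.562 0.256
vertex 2.301 -1.51 1.359
endloop
endfacet
facet normal 0.334 0.849 -0.409
outer loop
vertex 2.301 -1.51 1.359
vertex 1.083 -1.562 0.256
vertex 1.301 -1.103 1.387
endloop
endfacet
facet normal 0.176 0.370 0.912
outer loop
vertex 2.301 -1.51 1.359
vertex 1.301 -1.103 1.387
vertex 1.489 -2.101 1.756
endloop
endfacet
facet normal -0.176 -0.370 -0.912
outer loop
vertex 1.083 -1.562 0.256
vertex 1.271 -2.559 0.624
vertex 0.271 -2.153 0.652
endloop
endfacet
facet normal -0.635 0.751 -0.182
outer loop
vertex 1.083 -1.562 0.256
vertex 0.271 -2.153 0.652
vertex 1.301 -1.103 1.387
endloop
endfacet
facet normal -0.635 0.751 -0.182
outer loop
vertex 1.301 -1.103 1.387
vertex 0.271 -2.153 0.652
vertex 0.489 -1.694 1.784
endloop
endfacet
facet normal 0.176 0.370 0.912
outer loop
vertex 1.301 -1.103 1.387
vertex 0.489 -1.694 1.784
vertex 1.489 -2.101 1.756
endloop
endfacet
facet normal -0.176 -0.371 -0.912
outer loop
vertex 0.271 -2.153 0.652
vertex 1.271 -2.559 0.624
vertex 0.459 -3.15 1.021
endloop
endfacet
facet normal -0.969 -0.099 0.227
outer loop
vertex 0.271 -2.153 0.652
vertex 0.459 -3.15 1.021
vertex 0.489 -1.694 1.784
endloop
endfacet
facet normal -0.969 -0.099 0.227
outer loop
vertex 0.489 -1.694 1.784
vertex 0.459 -3.15 1.021
vertex 0.677 -2.692 2.152
endloop
endfacet
facet normal 0.176 0.370 0.912
outer loop
vertex 0.489 -1.694 1.784
vertex 0.677 -2.692 2.152
vertex 1.489 -2.101 1.756
endloop
endfacet
facet normal -0.176 -0.370 -0.912
outer loop
vertex 0.459 -3.15 1.021
vertex 1.271 -2.559 0.624
vertex 1.459 -3.557 0.993
endloop
endfacet
facet normal -0.334 -0.849 0.408
outer loop
vertex 0.459 -3.15 1.021
vertex 1.459 -3.557 0.993
vertex 0.677 -2.692 2.152
endloop
endfacet
facet normal -0.333 -0.849 0.409
outer loop
vertex 0.677 -2.692 2.152
vertex 1.459 -3.557 0.993
vertex 1.677 -3.098 2.124
endloop
endfacet
facet normal 0.176 0.370 0.912
outer loop
vertex 0.677 -2.692 2.152
vertex 1.677 -3.098 2.124
vertex 1.489 -2.101 1.756
endloop
endfacet
facet normal -0.176 -0.370 -0.912
outer loop
vertex 1.459 -3.557 0.993
vertex 1.271 -2.559 0.624
vertex 2.271 -2.966 0.596
endloop
endfacet
facet normal 0.635 -0.750 0.182
outer loop
vertex 1.459 -3.557 0.993
vertex 2.271 -2.966 0.596
vertex 1.677 -3.098 2.124
endloop
endfacet
facet normal 0.635 -0.751 0.182
outer loop
vertex 1.677 -3.098 2.124
vertex 2.271 -2.966 0.596
vertex 2.489 -2.507 1.728
endloop
endfacet
facet normal 0.176 0.370 0.912
outer loop
vertex 1.677 -3.098 2.124
vertex 2.489 -2.507 1.728
vertex 1.489 -2.101 1.756
endloop
endfacet
facet normal -0.176 -0.370 -0.912
outer loop
vertex 2.271 -2.966 0.596
vertex 1.271 -2.559 0.624
vertex 2.083 -1.968 0.228
endloop
endfacet
facet normal 0.969 0.099 -0.227
outer loop
vertex 2.271 -2.966 0.596
vertex 2.083 -1.968 0.228
vertex 2.489 -2.507 1.728
endloop
endfacet
facet normal 0.969 0.099 -0.227
outer loop
vertex 2.489 -2.507 1.728
vertex 2.083 -1.968 0.228
vertex 2.301 -1.51 1.359
endloop
endfacet
facet normal 0.176 0.371 0.912
outer loop
vertex 2.489 -2.507 1.728
vertex 2.301 -1.51 1.359
vertex 1.489 -2.101 1.756
endloop
endfacet

endsolid
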